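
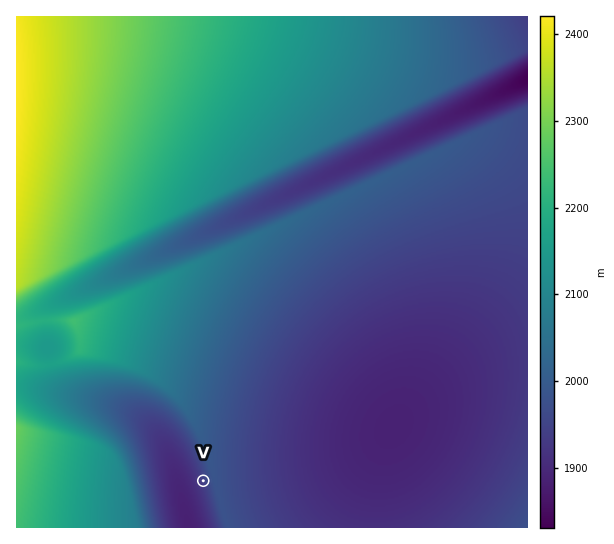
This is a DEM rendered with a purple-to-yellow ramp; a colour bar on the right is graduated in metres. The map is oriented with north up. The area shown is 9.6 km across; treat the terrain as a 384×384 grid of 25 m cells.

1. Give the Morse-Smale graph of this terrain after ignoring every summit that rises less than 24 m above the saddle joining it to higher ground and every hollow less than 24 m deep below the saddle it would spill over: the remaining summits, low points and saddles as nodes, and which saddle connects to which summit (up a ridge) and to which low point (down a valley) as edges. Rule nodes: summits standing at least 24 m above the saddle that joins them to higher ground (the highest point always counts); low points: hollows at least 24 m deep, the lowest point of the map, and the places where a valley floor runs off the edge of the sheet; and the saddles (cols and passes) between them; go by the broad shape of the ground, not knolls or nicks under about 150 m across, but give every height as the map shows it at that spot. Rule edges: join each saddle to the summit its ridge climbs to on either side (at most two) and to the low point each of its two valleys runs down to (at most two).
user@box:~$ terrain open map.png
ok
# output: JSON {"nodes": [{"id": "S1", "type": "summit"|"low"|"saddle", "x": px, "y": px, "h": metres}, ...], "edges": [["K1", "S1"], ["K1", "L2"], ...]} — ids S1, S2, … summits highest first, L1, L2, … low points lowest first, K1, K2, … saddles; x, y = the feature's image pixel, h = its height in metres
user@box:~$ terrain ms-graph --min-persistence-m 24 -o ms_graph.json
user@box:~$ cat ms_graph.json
{"nodes": [
{"id": "S1", "type": "summit", "x": 17, "y": 81, "h": 2421},
{"id": "S2", "type": "summit", "x": 17, "y": 429, "h": 2285},
{"id": "S3", "type": "summit", "x": 74, "y": 321, "h": 2241},
{"id": "S4", "type": "summit", "x": 527, "y": 527, "h": 1978},
{"id": "L1", "type": "low", "x": 527, "y": 78, "h": 1831},
{"id": "L2", "type": "low", "x": 189, "y": 526, "h": 1884},
{"id": "L3", "type": "low", "x": 394, "y": 427, "h": 1887},
{"id": "K1", "type": "saddle", "x": 46, "y": 321, "h": 2199},
{"id": "K2", "type": "saddle", "x": 17, "y": 386, "h": 2171},
{"id": "K3", "type": "saddle", "x": 51, "y": 365, "h": 2166},
{"id": "K4", "type": "saddle", "x": 227, "y": 527, "h": 1979},
{"id": "K5", "type": "saddle", "x": 527, "y": 362, "h": 1927}],
"edges": [["K1", "S1"], ["K1", "S3"], ["K1", "L1"], ["K2", "S1"], ["K2", "S2"], ["K2", "L2"], ["K3", "S1"], ["K3", "S3"], ["K3", "L1"], ["K3", "L2"], ["K4", "S3"], ["K4", "L2"], ["K4", "L3"], ["K5", "S3"], ["K5", "S4"], ["K5", "L3"]]}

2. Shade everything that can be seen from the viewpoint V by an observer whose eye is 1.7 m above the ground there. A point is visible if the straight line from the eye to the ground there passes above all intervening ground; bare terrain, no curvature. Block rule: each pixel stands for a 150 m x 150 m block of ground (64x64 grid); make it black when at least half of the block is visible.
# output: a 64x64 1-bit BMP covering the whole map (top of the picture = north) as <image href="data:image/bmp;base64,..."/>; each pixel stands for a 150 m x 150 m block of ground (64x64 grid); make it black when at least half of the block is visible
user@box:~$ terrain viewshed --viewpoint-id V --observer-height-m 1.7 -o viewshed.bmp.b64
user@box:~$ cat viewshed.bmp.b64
<image width="64" height="64" href="data:image/bmp;base64,Qk0+AgAAAAAAAD4AAAAoAAAAQAAAAEAAAAABAAEAAAAAAAACAAATCwAAEwsAAAIAAAAAAAAA////AAAAAAAAAf8AAAAAAAAB/4AAAAAAAAP/gAAAAAAAA/+AAAAAAAAD/4AAAAAAAAf/gAAAAAAAB/8AAAAAAAAH/wAAAAAAAA//AAAAAAAAH/4AAAAAAAA//gAAAAAAAD/+AAAAAAAAP/wAAAAAAAA//AAAAAAAAP/4AAAAAAAD//gAAAAAAB//8AAAAAAA///gAAAAAAD//8AAAAAAAP//gAAAAAAAx/4AAAAAAAAB8AAAAAAAAADAAAAAAAAAAMAAAAAAAAAAwAAAAAAAAACAAAAAAAAAAAAAAAAAAAAAAAAAAAAAAAAAAAAAAAAAAAAAAAAAAACAAAAAAAAAAOAAAAAAAAAA+AAAAAAAAAAEAAAAAAAAAAAAAAAAAAAAAAAAAAAAAAAAAAAAAAAAAAAAAAAAAAAAAAAAAAAAAAAAAAAAAAAAAAAAAAAAAAAAAAAAAAAAAAAAAAAAAAAAAAAAAAAAAAAAAAAAAAAAAAAAAAAAAAAAAAAAAAAAAAAAAAAAAAAAAAAAAAAAAAAAAAAAAAAAAAAAAAAAAAAAAAAAAAAAAAAAAAAAAAAAAAAAAAAAAAAAAAAAAAAAAAAAAAAAAAAAAAAAAAAAAAAAAAAAAAAAAAAAAAAAAAAAAAAAAAAAAAAAAAAAAAAAAAAAAAAAAAAAAAAAAAAAAAAAAAAAAAAAAAAAAA=="/>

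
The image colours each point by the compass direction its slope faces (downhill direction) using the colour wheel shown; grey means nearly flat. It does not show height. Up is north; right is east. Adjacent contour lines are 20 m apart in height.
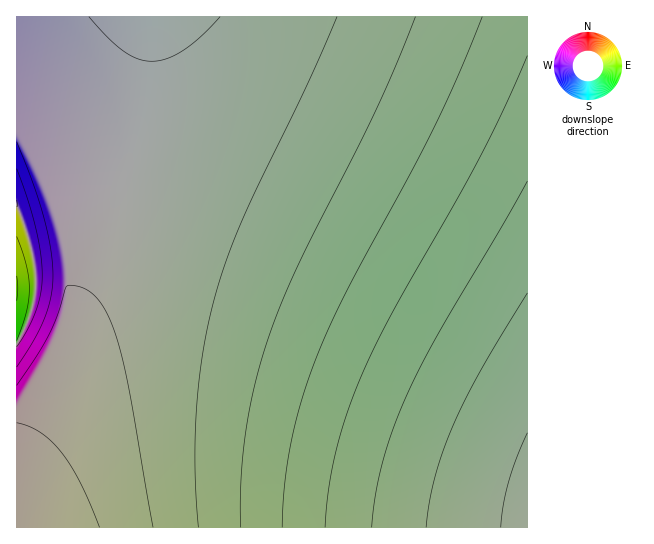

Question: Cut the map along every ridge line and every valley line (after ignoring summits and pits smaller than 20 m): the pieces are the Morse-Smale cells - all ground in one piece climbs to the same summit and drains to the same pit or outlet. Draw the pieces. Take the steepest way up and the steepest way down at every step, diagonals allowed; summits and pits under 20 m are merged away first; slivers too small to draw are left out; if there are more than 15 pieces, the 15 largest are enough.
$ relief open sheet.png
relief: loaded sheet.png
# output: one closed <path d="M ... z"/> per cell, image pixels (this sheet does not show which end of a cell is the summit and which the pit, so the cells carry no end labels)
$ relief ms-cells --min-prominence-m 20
<path d="M527 16l-376 1-6 66-8 43-12 45-26 78-59 142-24 66 1 71 511-1z"/><path d="M150 16l-134 1 0 189 13 33 7 35 0 16-4 20-9 24-7 9 1 113 23-65 59-142 26-78 12-45 8-43 4-34z"/><path d="M17 207l0 136 11-21 8-32 0-16-4-24-11-35z"/>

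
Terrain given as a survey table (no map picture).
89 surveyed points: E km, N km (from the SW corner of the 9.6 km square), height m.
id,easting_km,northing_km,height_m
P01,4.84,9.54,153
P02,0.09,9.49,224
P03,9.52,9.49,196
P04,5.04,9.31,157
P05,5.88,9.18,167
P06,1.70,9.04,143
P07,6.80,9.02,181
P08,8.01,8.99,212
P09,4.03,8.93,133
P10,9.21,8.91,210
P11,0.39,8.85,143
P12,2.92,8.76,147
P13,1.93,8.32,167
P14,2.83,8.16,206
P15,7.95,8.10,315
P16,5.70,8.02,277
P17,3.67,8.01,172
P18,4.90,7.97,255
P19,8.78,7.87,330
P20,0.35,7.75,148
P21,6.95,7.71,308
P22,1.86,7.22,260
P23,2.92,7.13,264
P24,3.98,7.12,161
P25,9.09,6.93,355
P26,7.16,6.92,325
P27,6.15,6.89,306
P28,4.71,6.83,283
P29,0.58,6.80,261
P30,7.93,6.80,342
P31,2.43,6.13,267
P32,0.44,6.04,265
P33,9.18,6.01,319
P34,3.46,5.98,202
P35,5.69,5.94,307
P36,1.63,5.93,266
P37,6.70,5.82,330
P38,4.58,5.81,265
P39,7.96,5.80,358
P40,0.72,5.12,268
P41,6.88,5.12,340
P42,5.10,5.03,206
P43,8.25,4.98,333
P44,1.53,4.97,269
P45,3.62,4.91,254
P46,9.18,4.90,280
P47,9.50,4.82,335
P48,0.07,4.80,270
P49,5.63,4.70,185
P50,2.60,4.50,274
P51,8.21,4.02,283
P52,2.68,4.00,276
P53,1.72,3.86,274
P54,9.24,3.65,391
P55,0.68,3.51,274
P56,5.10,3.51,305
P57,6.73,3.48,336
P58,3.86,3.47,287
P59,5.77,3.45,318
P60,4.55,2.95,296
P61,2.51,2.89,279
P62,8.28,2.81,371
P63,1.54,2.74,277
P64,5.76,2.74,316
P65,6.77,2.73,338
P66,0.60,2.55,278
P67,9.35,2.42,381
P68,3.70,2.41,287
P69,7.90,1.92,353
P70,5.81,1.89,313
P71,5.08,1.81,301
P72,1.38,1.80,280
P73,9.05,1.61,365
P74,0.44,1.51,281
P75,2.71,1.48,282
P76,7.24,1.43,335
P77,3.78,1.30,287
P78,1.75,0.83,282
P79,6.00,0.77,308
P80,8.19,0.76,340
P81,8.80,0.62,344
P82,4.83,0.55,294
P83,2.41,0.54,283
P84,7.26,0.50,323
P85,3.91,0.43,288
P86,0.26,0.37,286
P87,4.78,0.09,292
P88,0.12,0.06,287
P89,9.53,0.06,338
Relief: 120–395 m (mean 275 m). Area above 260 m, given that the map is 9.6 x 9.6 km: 68.6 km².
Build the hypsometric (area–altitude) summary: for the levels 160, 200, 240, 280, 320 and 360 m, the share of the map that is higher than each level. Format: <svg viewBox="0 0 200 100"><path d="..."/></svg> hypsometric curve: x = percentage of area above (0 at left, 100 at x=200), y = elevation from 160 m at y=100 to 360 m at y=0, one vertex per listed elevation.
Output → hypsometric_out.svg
<svg viewBox="0 0 200 100"><path d="M184 100l-15-20-12-20-50-20-62-20-34-20"/></svg>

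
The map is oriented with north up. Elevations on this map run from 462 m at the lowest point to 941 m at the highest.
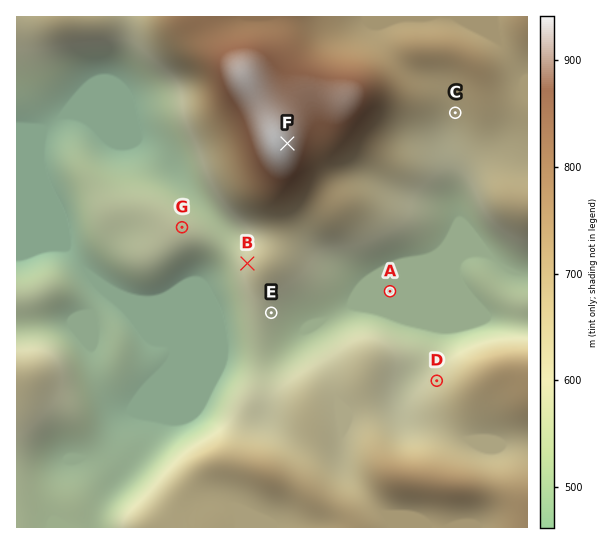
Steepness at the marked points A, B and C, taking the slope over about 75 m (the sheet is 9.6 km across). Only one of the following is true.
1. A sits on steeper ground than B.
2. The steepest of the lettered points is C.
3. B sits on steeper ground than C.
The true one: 3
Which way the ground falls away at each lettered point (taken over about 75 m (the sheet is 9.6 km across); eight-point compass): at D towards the NW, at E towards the SE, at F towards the E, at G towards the NE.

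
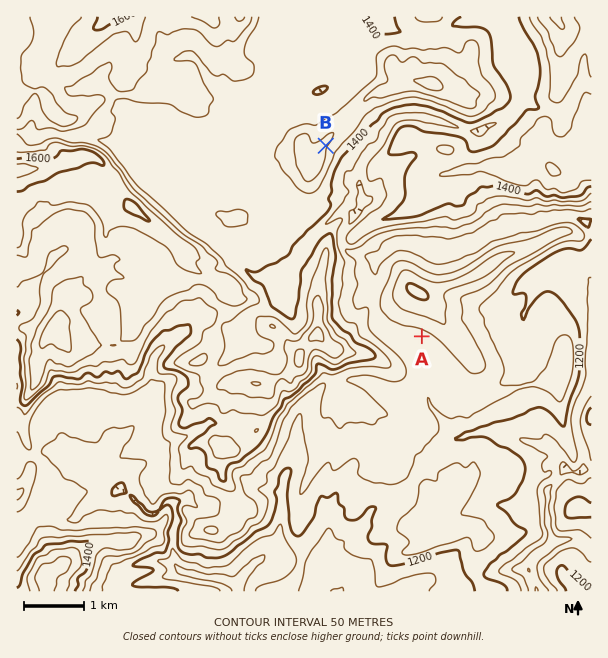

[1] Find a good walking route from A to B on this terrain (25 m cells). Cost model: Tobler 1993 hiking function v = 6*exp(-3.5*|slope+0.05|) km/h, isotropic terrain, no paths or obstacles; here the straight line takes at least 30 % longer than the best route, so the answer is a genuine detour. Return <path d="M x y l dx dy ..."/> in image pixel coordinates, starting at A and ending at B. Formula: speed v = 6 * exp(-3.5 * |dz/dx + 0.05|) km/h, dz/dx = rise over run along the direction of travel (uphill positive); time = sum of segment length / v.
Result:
<path d="M422 336l-30-15-21-21-6-3-3-6 0-4-9-18 0-6-2-3-6-6-4-9 0-15 4-9 0-3-1-3-3-2-2-3 0-1 2-3 0-5-11-21 0-24-4-10"/>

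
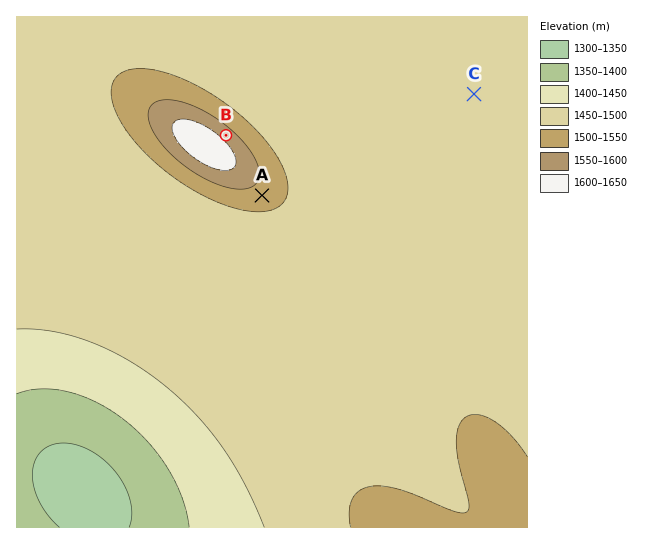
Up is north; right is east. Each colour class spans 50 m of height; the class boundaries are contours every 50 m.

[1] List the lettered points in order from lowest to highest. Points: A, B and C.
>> C A B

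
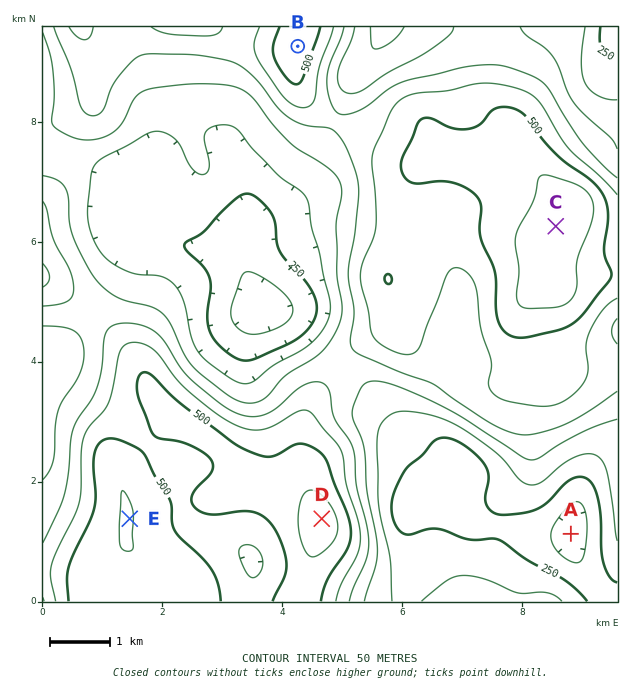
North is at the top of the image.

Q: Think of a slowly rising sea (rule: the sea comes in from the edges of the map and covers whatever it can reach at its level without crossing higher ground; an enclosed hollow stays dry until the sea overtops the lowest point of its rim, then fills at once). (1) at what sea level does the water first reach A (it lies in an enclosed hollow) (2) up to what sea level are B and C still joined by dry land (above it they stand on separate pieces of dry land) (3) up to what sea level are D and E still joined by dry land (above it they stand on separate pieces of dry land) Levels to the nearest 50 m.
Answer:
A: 250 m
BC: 400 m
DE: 500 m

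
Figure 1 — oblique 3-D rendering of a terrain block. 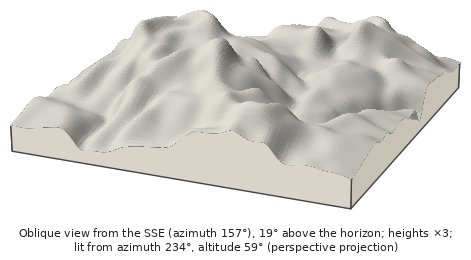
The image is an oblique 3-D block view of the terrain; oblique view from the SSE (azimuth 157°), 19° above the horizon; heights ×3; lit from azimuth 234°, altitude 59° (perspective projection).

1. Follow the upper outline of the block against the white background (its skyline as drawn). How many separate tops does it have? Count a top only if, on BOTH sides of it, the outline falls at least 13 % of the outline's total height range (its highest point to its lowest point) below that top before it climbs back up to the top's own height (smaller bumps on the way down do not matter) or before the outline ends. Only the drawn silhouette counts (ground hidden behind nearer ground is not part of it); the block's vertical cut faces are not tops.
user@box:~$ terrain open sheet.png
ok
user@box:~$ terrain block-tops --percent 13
2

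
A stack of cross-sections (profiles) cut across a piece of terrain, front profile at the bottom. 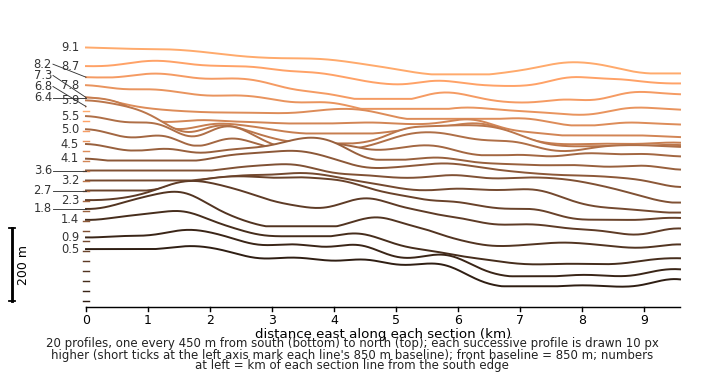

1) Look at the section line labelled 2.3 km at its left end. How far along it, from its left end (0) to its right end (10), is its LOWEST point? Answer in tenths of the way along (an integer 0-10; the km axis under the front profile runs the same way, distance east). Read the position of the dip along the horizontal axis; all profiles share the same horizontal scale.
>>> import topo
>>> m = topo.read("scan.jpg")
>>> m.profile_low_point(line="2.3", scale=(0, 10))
9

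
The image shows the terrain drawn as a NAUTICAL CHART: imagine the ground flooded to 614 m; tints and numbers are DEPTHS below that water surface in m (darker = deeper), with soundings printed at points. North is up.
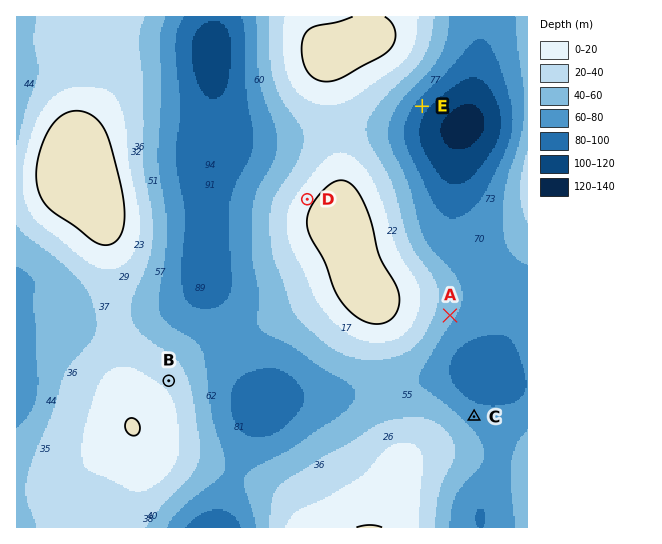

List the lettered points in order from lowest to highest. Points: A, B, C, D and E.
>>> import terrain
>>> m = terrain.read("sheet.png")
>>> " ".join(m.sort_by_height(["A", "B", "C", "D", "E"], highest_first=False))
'E C A B D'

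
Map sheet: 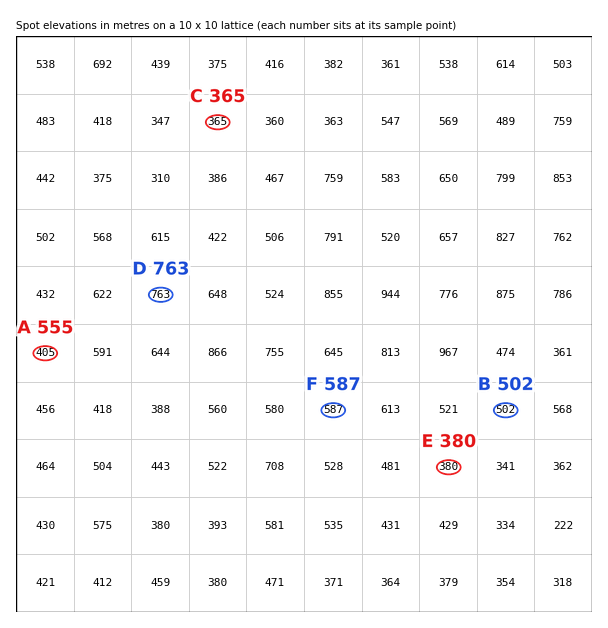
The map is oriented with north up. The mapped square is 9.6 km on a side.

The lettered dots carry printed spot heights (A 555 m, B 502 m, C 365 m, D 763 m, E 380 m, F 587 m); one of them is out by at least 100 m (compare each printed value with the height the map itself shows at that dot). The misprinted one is A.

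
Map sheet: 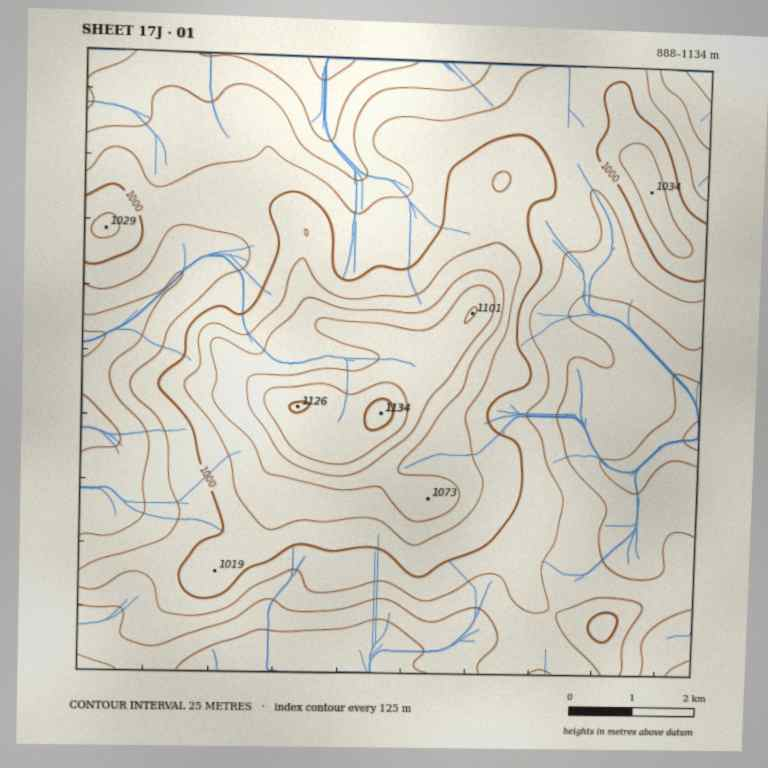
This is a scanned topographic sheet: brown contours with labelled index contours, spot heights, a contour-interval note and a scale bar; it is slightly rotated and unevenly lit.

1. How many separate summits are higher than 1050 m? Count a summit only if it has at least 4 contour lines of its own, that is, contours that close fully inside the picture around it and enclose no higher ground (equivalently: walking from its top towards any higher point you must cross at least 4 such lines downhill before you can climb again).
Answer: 1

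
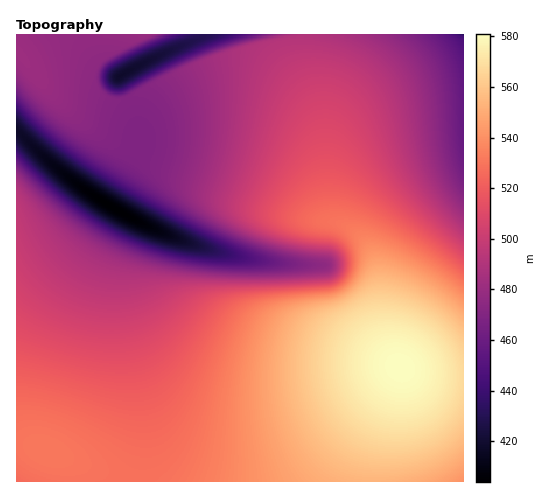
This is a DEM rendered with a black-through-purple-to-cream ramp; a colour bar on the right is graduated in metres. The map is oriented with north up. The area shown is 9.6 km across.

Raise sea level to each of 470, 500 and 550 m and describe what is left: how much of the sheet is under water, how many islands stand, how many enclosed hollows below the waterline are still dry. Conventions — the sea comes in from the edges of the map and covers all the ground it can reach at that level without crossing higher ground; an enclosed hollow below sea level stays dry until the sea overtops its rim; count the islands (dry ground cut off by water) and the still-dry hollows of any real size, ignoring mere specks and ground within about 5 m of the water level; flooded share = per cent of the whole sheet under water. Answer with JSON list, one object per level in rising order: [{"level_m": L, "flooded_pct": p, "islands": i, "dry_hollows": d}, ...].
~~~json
[{"level_m": 470, "flooded_pct": 14, "islands": 0, "dry_hollows": 0}, {"level_m": 500, "flooded_pct": 43, "islands": 0, "dry_hollows": 0}, {"level_m": 550, "flooded_pct": 83, "islands": 0, "dry_hollows": 0}]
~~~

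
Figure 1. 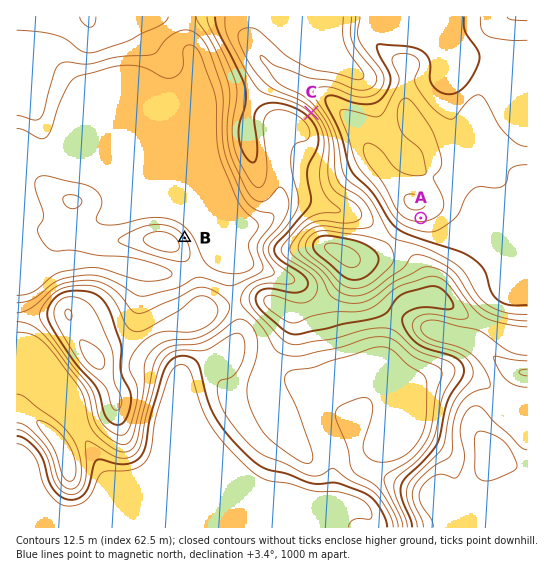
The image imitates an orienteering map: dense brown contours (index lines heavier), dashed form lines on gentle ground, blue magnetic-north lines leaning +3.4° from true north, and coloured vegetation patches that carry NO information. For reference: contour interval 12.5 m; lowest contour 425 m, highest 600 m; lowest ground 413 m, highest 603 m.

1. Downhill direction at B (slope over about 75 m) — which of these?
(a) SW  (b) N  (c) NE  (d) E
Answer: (c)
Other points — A S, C SW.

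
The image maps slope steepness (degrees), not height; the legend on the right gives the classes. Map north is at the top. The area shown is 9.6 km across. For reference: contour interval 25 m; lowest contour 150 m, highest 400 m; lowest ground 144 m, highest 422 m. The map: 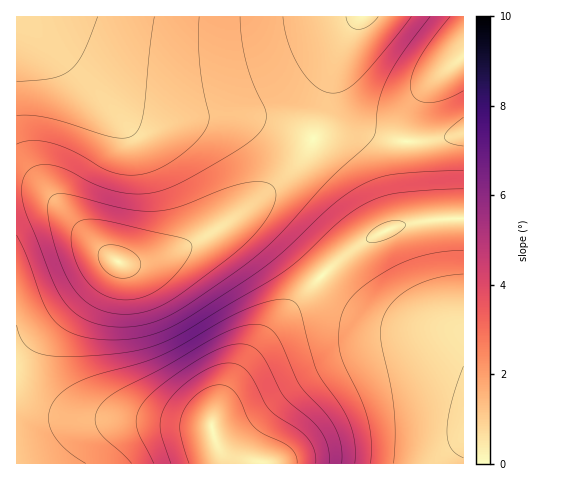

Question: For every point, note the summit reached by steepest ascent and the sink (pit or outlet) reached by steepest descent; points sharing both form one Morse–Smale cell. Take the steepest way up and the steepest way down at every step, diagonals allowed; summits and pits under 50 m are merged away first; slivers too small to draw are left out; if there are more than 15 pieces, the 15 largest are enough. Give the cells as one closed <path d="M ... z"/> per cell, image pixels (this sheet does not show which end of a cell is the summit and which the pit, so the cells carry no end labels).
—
<path d="M463 16l-102 0-10 13-11 21-10 32-11 43-8 19-9 14-24 25-42 34-43 27-29 12-26 7-20-1-13-9-56-56-17-8-16-1 1 276 204-1-1-11-8-22 0-9 6-14 31-50 53-62 40-37 27-19 19-9 32-9 44-3z"/><path d="M360 16l-343 0-1 171 16 2 17 8 56 56 13 9 26 0 42-15 35-20 29-21 28-23 24-25 9-14 8-19 11-43 10-32z"/><path d="M463 219l-35 1-40 10-19 9-27 19-40 37-53 62-31 50-6 14 0 9 8 22 2 12 242-1z"/>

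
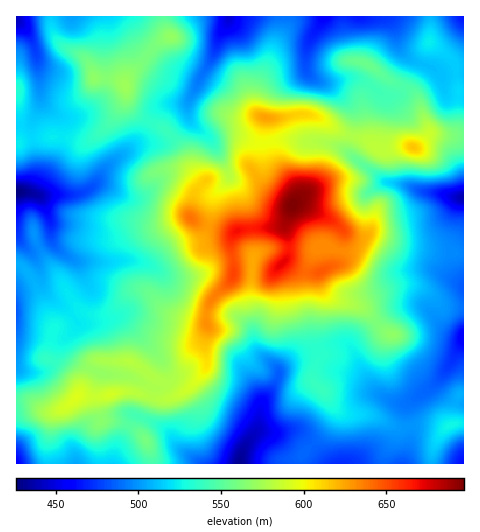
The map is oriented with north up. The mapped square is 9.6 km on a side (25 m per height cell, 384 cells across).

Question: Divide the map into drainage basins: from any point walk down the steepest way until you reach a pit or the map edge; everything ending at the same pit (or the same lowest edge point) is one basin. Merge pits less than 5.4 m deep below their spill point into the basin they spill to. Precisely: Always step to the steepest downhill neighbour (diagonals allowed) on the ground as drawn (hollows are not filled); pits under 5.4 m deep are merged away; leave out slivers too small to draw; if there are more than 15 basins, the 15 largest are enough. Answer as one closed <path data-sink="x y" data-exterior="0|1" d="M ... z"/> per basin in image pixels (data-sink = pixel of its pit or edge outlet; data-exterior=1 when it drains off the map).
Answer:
<path data-sink="17 192" data-exterior="1" d="M126 91l-4 14-13 19-15 14-7 4-21-5-24 0-20 4-6 4 0 119 6 3 10 11 21 45-5 35 15 9 13 14 3 7-1 8 26 0 15-4 15 0 23 7 11 0 18-9 19-20 2-7-2-12 2-43 5-9 18-16 6-16 16-3 24 5 9-8 15 9 19 3 18-11 7-28-10-13-33-17-7 0-8 19-9 4-29 1-20 4-33-11-5-4 2-15 4-10 8-10-14-15-8-20-7-8-11-11-19-8-15-11-3-7z"/><path data-sink="239 463" data-exterior="1" d="M285 261l-9 8-24-5-14 2-4 3-4 14-21 22-3 8 1 21-2 6 2 23-4 11-11 12-10 7-14 6-11 0-23-7-15 0-18 4-3 3 0 7 3 13 16 2 19 8 10 10 7 25 147 0 1-6 4-7 13-11 12-14 4-9 0-7-9-18-13-13 7-22-4-17 0-19 5-26-2-22-18-3z"/><path data-sink="229 17" data-exterior="1" d="M283 16l-118 0-1 9 7 11-11 6-34 39 1 21 3 7 15 11 19 9 18 18 8 20 14 15-9 12-5 23 16 9 22 6 55-6 13-26 1-6-2-6-25-27-3-7-3-9 2-27-8-5-3-7 4-23 23-52z"/><path data-sink="323 17" data-exterior="1" d="M430 16l-146 0-2 15-24 56-3 11 3 15 13 6 27-5 15 1 31 19 26 8 11 8 19-3 14 1 18-14 21 0 5-9 0-43-2-15-14-16-13-9z"/><path data-sink="463 197" data-exterior="1" d="M308 114l-34 5-8-1-2 7 0 20 3 9 3 7 25 27 2 8-3 8 11 1 25 14 23 17 9 2 13-3 29 12 60 6-1-118-31-1-18 14-14-1-19 3-13-9-24-7-21-14z"/><path data-sink="463 336" data-exterior="1" d="M319 273l-1 12 2 10-5 26 0 19 4 17-7 22 13 13 6 11 11 10 29 2 29 13 23-2 21 3 9-5 5-27 6-4 0-86-19-1-18-15-21-7-21 5-29 14-7 0-21-8-8-11z"/><path data-sink="17 20" data-exterior="1" d="M50 16l-34 1 1 127 5-3 20-4 24 0 21 5 7-4 15-14 17-26 0-13-4-4-14-3-13 0-4-12-8-9-19-9-7-8-5-9z"/><path data-sink="463 287" data-exterior="1" d="M343 231l-6 31-18 10 1 12 4 7 8 6 17 6 7 0 29-14 21-5 21 7 18 15 19 0-1-52-53-6-35-13-18 3z"/><path data-sink="71 17" data-exterior="1" d="M164 16l-112 0-1 9 6 15 7 8 19 9 8 9 4 12 21 1 9 5 3-8 20-22 12-12 11-6-6-8z"/><path data-sink="17 311" data-exterior="1" d="M19 264l-3 1 0 134 13 2 18 11 8 0 15-9 8-7 1-8-3-7-13-14-15-9 5-35-21-45z"/><path data-sink="17 463" data-exterior="1" d="M24 400l-8 0 0 63 32 1 0-22 3-21 3-8 4-2-11 1-18-11z"/><path data-sink="340 463" data-exterior="1" d="M333 404l1 13-4 9-8 11-17 14-4 7 0 5 82 1 2-9 9-16 0-11-5-5-14-7-29-2z"/><path data-sink="76 463" data-exterior="1" d="M83 395l-6 1-25 21-4 25 1 22 52-1 0-11-3-13 0-13 3-5-3-15 0-7 2-2z"/><path data-sink="463 17" data-exterior="1" d="M463 16l-33 1-1 25 13 9 16 17 6 0z"/><path data-sink="463 463" data-exterior="1" d="M463 423l-11 1-10 8-8 15-2 17 32-1z"/>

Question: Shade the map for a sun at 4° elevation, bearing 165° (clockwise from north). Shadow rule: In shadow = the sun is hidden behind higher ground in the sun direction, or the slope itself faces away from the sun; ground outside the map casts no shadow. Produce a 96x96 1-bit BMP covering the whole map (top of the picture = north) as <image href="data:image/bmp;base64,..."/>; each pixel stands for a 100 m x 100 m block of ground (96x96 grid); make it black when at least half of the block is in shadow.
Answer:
<image width="96" height="96" href="data:image/bmp;base64,Qk2+BAAAAAAAAD4AAAAoAAAAYAAAAGAAAAABAAEAAAAAAIAEAAATCwAAEwsAAAIAAAAAAAAA////AAAAAAAAAAAAAAAAAAAAAAAAAAAAAAAAAAAAAAAAAAAAAAAAAAAAAAAAAAAAAAAAAAAAAAAAAAAAAAAAAAAAAAAAAAAAAAAAAAAAAAAAAAAAAAAAAAAAAAAAAAAAAAAAAAAAAAAAAAAAAAAAAAAAAAAAAAAAAAAAAAAAAAAAAAAAAAAAAAAAAAAAAAAAAAAAAAAAAAAAAAAAAAAAAAAAAAAAAAAAAAAAAAAAAAAPwAAAAAAAAAAAAAD/4AAAAAAAAAAAAAD/wBgAAAAAAAAAAAD/wAgAAAAAYAAAAAT/+AAAAAAAYAAAAAD/+AAAAAAAAAAAAADg+AAAAAAAAAAAAACAeAAAAAAAAAAAAAAAOAAAAAAAAAAAAAAAP/wAAAAAAAAAAAAAP/8AAAAAAAAAAAAAH/8AAAAAAAAAAAAAD/4AAAAAAAAAAAAAD/4AAAAAAAAAAAAAB/wAAAAAAAAAAAAAA+AAAAAAAAAAAAAAAAAAAAAAAAAAYAAAAAAAAAAAAAAAAAAAAAAABgAAAAAAAAAAAAAABgAAAAAAAAAAAAAABwAAAAAAAAAAAAAAB4AAAAAAAAAAAAAAB8AAAAAAAAAAAAAAB+AAAAAAAAAAAAAAB/AAAAAAAAAAAAAAB/AAAAAAAAAAAAAAA/AAAAAAAAAAAAAAAeAAAAAAAAAAAAAAAAAGAAAAAAAAAAAAAAAHAAAAAAAAAAAAAAAHgAAAAAAAAAAAAAAHgAAAAAAAAAAAAAADAAAAAAAAAAAAAAAAAAAAAAAAAAAAAAAAAAAAAAAAAAAAAAAAAAAAAAAAAAAAAAQAAAAAAAAAAAAAAA/wAAAwAAAgAAAAAA/8AAH4AAB4AAAAAB/4AAH4AAP8PAAAOB/4AAD4AAf//8AAeB/wAAB8AAf9//AAeB/3gAB+A4f4//AA8B/nwAB/gwLwB+AA8B/HwAA/wADgAMAA+B+H4AAfwAAAAAAA/A8H/wAPAAAAAAAAfA4H/+AAAAAAAABAA+QH//nAAAAAAAD4A/AH///AAAAAAAD/B/gH//+AAAAAAAD///gH//8AAAAAAAB///iH//wAAAAAAAA///AH//gAAAAAAAAH/+AD//AAAAAAAAAAP8AD/8AAPgAAAAAAH8AB/4AAfgAAAAAAH4AAfgAAfgAAAAAAHwAAAAAA/hAAAAAADgAAAAAD/H4AAAAADgAAAAwA+H8AAAAADAAf+f4A+H8AAAAAAcH///wAcH4AAAAAA/n///wAYHwAAAAAA/////wAAAAAAAAAA/3///gAAAAAAAAAA/n///gAAAAAAAAAAfn///gAAAAAAAAAAfn///AADgAAAAAAAfH//+AAPAAAAAAAAP///8AA/AAAAAAAAP///4AB+AAAAAAAAH///4AH8AAAAAAAAH/4/3//4AAAAAAAAH/4///8AAAADwAAAD/4f//4AADAPwAAAD/8Pv/8AADAPgAAAB/8BP/8AADAPgAAAB/8AP/+AADAPAAAMB/8AH/8AACAGAAAYB/4AH/8AAAAAAAAAA/AAH/wAAA="/>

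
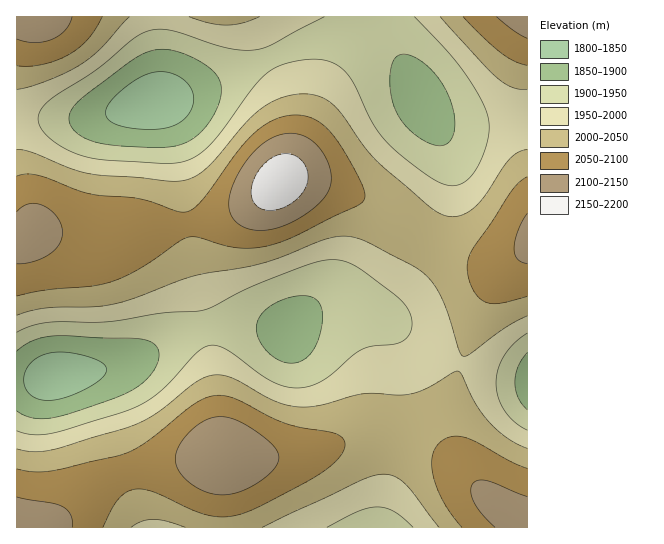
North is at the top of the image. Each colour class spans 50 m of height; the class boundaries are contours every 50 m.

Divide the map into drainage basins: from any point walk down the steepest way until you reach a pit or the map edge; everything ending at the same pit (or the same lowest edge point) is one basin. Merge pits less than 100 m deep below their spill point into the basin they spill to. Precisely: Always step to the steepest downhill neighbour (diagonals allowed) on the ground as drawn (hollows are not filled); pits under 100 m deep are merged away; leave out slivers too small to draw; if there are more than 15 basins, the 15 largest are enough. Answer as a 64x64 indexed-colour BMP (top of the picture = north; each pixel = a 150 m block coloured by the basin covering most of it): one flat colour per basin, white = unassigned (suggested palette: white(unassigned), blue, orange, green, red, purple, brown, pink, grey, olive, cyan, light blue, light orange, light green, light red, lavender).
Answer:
<image width="64" height="64" href="data:image/bmp;base64,Qk12CAAAAAAAAHYAAAAoAAAAQAAAAEAAAAABAAQAAAAAAAAIAAATCwAAEwsAABAAAAAAAAAA////ALR3HwAOf/8ALKAsACgn1gC9Z5QAS1aMAMJ34wB/f38AIr28AM++FwDox64AeLv/AIrfmACWmP8A1bDFACIiERERERERERERERERERERERERERERERERERERERERIiIiERERERERERERERERERERERERERERERERERERETMiIiIhERERERERERERERERERERERERERERERERERETMyIiIiIREREREREREREREREREREREREREREREREREzMzIiIiIiEREREREREREREREREREREREREREREREREzMzMiIiIiIhEREREREREREREREREREREREREREREREzMzMyIiIiIiIhERERERERERERERERERERERERERERETMzMzIiIiIiIiIiEREREREREREREREREREREREREREjMzMzMiIiIiIiIiIiIiIREREREREREREREREREREREiMzMzMyIiIiIiIiIiIiIiIiIiIiIiIiEREREREREREiMzMzMzIiIiIiIiIiIiIiIiIiIiIiIiIiIRERERERIiIzMzMzMiIiIiIiIiIiIiIiIiIiIiIiIiIiIiIiIiIiIzMzMzMyIiIiIiIiIiIiIiIiIiIiIiIiIiIiIiIiIiIjMzMzMzIiIiIiIiIiIiIiIiIiIiIiIiIiIiIiIiIiIiMzMzMzMiIiIiIiIiIiIiIiIiIiIiIiIiIiIiIiIiIiIzMzMzMyIiIiIiIiIiIiIiIiIiIiIiIiIiIiIiIiIiIjMzMzMzIiIiIiIiIiIiIiIiIiIiIiIiIiIiIiIiIiIiIzMzMzMiIiIiIiIiIiIiIiIiIiIiIiIiIiIiIiIiIiIjMzMzMyIiIiIiIiIiIiIiIiIiIiIiIiIiIiIiIiIiIiMzMzMzIiIiIiIiIiIiIiIiIiIiIiIiIiIiIiIiIiIiIzMzMzMiIiIiIiIiIiIiIiIiIiIiIiIiIiIiIiIiIiIiMzMzMyIiIiIiIiIiIiIiIiIiIiIiIiIiIiIiIiIiIiIzMzMzIiIiIiIiIiIiIiIiIiIiIiIiIiIiIiIiIiIiIjMzMzMiIiIiIiIiIiIiIiIiIiIiIiIiIiIiIiIiIiIiIzMzMyIiIiIiIiIiIiIiIiIiIiIiIiIiIiIiIiIiIiIjMzMzIiIiIiIiIiIiIiIiIiIiIiIiIiIiIiIiIiIiIiMzMzMiIiIiIiIiIiIiIiIiIiIiIiIiIiIiIiIiIiIiIjMzMyIiIiIiIiIiIiIiIiIiIiIiIiIiIiIiIiIiIiIiMzMzIiIiIiIiIiIiIiIiIiIiIiIiIiIiIiIiIiIiIiIjMzMiIiIiIiIiIiIiIiIiIiIiIiIiIiIiIiIiIiIiIiMzMyIiIiIiIiIiIiIiIiIiIiIiIiIiIiIiIiIiIiIiIjMzIiIiIiIiIiIiIiIiIiIiIiIiIiIiIiIiIiIiIiIiIzMiIiIiIiIiIiIiIiIiIiIiIiIiIiIiIiIiIiIiIiIiMyIiIiIiIiIiIiIiIiIiIiIiIiIiIiIiIiIiIiIiERIjIiIiIiIiIiIiIiIiIiIiIiIiIiIiIiIiIiIiIRERERMiIiIiIiIiIiIiIiIiIiIiIiIiIiIiIiIiIhERERERERIiIhEREiIiIiIiIiIiIiIiIiIiIiIiIiIhERERERERERERERERERERIiIiIiIiIiIiIiIiIiIiIREREREREREREREREREREREREREiIiIiIiIiIiIiIiIRERERERERERERERERERERERERERESIiIiIiIiIiIiERERERERERERERERERERERERERERERESIiIiIiIiIhERERERERERERERERERERERERERERERERESIiIiIiIREREREREREREREREREREREREREREREREREREiIiIiERERERERERERERERERERERERERERERERERERERERERERERERERERERERERERERERERERERERERERERERERERERERERERERERERERERERERERERERERERERERERERERERERERERERERERERERERERERERERERERERERERERERERERERERERERERERERERERERERERERERERERERERERERERERERERERERERERERERERERERERERERERERERERERERERERERERERERERERERERERERERERERERERERERERERERERERERERERERERERERERERERERERERERERERERERERERERERERERERERERERERERERERERERERERERERERERERERERERERERERERERERERERERERERERERERERERERERERERERERERERERERERERERERERERERERERERERERERERERERERERERERERERERERERERERERERERERERERERERERERERERERERERERERERERERERERERERERERERERERERERERERERERERERERERERERERERERERERERERERERERERERERERERERERERERERERERERERERERERERERERERERERERERERERERERERERERERERERERERERERERERERERERERERERERERERERERERERERERERERERERERERERERERERERERERERERERERERERERERERERERERERERERERERERERERERERERERERERERERERERERERERERERERERERERERERERERERERERERERERERERERERERERERERERERERERERERERERERERERERERERERERERERERERERERERERERERERERERER"/>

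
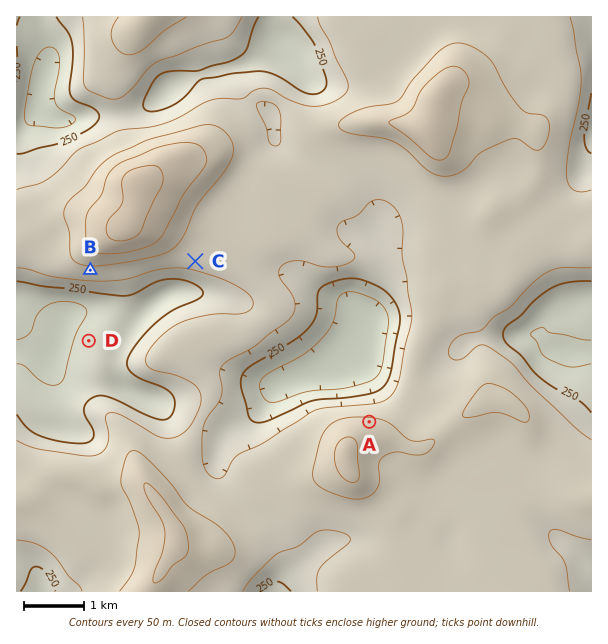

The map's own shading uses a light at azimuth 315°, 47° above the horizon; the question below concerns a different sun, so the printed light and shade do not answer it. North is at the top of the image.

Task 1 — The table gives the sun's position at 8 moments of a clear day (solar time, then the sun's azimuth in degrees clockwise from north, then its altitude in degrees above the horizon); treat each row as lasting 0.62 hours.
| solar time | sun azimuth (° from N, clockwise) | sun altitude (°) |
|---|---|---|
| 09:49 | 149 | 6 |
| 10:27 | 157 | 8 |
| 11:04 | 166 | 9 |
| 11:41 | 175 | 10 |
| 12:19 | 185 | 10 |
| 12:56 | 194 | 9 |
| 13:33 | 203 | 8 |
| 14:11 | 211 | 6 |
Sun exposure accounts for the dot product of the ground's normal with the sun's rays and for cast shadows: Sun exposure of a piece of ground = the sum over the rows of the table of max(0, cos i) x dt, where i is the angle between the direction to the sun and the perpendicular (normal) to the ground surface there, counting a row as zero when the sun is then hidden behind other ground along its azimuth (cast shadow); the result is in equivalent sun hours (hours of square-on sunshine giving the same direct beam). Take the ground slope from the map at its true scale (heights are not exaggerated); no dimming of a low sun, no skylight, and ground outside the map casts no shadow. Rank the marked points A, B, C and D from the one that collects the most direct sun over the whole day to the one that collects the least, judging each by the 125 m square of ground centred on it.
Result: B > C > D > A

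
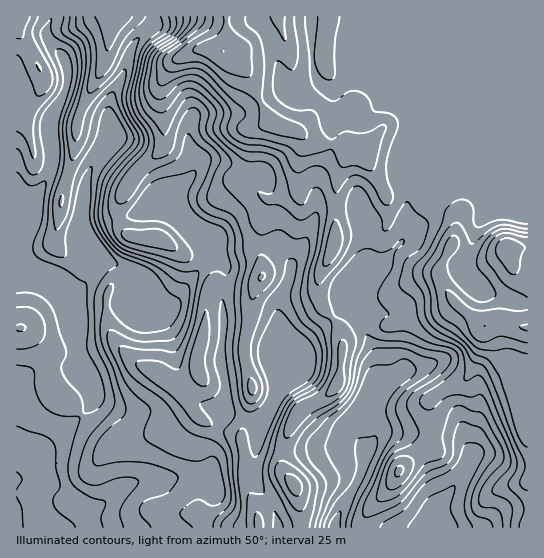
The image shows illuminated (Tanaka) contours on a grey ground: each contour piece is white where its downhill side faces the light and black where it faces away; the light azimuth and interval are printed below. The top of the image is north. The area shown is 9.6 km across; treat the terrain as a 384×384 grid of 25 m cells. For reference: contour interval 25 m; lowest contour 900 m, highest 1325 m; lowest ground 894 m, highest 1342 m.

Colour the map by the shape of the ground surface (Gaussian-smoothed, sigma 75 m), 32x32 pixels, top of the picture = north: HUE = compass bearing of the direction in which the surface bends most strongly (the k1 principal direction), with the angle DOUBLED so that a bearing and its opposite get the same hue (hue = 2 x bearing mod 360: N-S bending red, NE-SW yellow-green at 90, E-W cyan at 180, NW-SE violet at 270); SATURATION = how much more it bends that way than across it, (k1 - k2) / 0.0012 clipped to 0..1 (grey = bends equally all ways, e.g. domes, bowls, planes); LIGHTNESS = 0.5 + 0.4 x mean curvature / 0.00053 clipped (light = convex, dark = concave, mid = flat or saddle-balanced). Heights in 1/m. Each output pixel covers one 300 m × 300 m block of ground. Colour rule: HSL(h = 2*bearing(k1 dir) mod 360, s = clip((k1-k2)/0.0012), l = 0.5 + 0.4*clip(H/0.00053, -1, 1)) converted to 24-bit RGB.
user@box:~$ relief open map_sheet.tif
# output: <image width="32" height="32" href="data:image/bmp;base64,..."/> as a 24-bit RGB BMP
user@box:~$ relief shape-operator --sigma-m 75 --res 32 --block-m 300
<image width="32" height="32" href="data:image/bmp;base64,Qk02DAAAAAAAADYAAAAoAAAAIAAAACAAAAABABgAAAAAAAAMAAATCwAAEwsAAAAAAAAAAAAAX3GVmXmMhF1sdI9fZZaOb2yUinqVmoV7jpJwdZqTfYOVU3+aTJ/Yt3fVz6B83cqTMhZO1+Zm7NJ4CRAqC1KL77ypp3Q4ZnY2TIBDXXd2c2t7Y0d3v3Q6PW82Roh3yc2bbZGHd2SQk4erp3eHfmNIPXtGY5qZkpSrjpixfnmkl36dgKGNKlJXYSFAyeuWvTBtbR9s3vKkwseJfj2gAC4z03Gn8qjGvZ12QJ9UP29uXICBNDqP1JPRyI2yQnFhrsQ3d4p4ZHN6gFVfqz1Xr6h8YJhmNHJCXolDgH1Se3JaiI1omYNkPiZVXzCXtuuJfhhvZn+82/TXm4/Jol/MKGOqCVFV5nav+tHRl7NsLllXQnZGIWdqVIuo2qzQqnjd17LWeYJ1Z2F6Y1mKhoStyaqwn4GPamuAY3hVbHRNdXtMfIdLfItVKCdiUc9/sNpgTCau1/TdsNujnUmRnVCWqHOrE0BeLE+N9tbV89fqbjihcJVWGn1ZHGddi6BzjVKN46lqfoBvXWlwXoGDaIuOtoyVvI6ljnqlhHmfdXeZg4ybh5qdkI94LCdOXcg/a9pOJD6C9+t2m5suYUhGfXlngGx0Tld6C0tRzuOi7X+v1mvhy87dTWy+HklTUFkuTCAm9+ZVg3JzaXN1WIVpUY52a5qewZusmH6ok3qlh36dgYSWkltpilJMPXSfg9q7mMVkECpT+7+uzL9LQ1xCW4VWY2h2gmqBKWlrY40lo3AwsZFdxalygj+DVD5tUjxnWkp15/HHfnKMgH2Pd5aLWZJ1P4htnnJwq3KJkG9/kX2FiVN3pV19oczKYJu0RJt0wGY4FEpa6FzB/s7NaYJVTng2N2lMaImMXT56g3RZnqBfr6tftbpzaTx3Z1J6PTd4ZKSrxeexcHGNh4uRhpKSf5CMVYd7P1pgpVM8mYlTdV5Ie0ZHgcmFipdfb35nXydv/LtVDH1PAlph+tHh/8D82m+BGpAxJWpgN0uHhX6/uJTCxq2irJFtYTlkX5SHLS92gr5/pMaJcnaHiIuEgJCDgY6KdWaAQylZsoBcoXhXiFhffs2knliuuoxSPq6YJhFg+PPTPZPkD2FWCYcU7EbU/8zo9OPXCUxmOG1zLpFxeJ7C17Df75Pnq23IXpqqKytzl9SOhKiGanxog453hZF6fXpweFJ7SSlcr4xtjr2eoNnbhrrJkCus1u3JOjCSJRhi5v/MhR+gcWaAQ3VJDiUh455g/+TMIhx2PlNlPoY6IE0bTW0moEtW3nG1xjlzNnmOhM5ygYVndopYYpBYd5BtaXCGbDJ6bUN9m92vsejjlqjAcFCiijG58uinIx9URSug6P+5QiRYf32AfX1/FhxCvbZK//HMVi53RVFxiH1aTkI1a3skGSoLNiYS62IwOrlKeqJZf25MkaSRcK2SZqaeU0+PVSOOjM/ItfXMYJiekGyGej6NZziZ++TQIDN1KkOy++myLEFee36Ae1VlNyJJTcdf9/LUmzrRlyyOnF9TVWmcrWysmEp9K1dovd6UhMeKc1B2mIprr67AmqixZHmPR0BxNSdrxe+wh7FZW01DaWlFVEJfPDdq/OrMOi6ZITJz++G6RWeFU0VuiDNqX5GDPOJhv9uPbiCJpoHLoJ3RakzErz28t4+7XbPSqt3VybPZbn3XoLPhqJSVqomTiWCSUDpxNzt61e6LfnNWcWBqcHlpRVtUKDdR+ei0gDCmKCVr9emzlVmVNSptcmGcq76eftiWmpxPbzt2lpVRjXtaS0Vuak2xybCyj828ZeXTiHW6tmu4hFlJlpVunXFsjE92ZkRwO3mU59W3dI1pZ216e092kFhQF1RT7emazTWzKDOB7sOgvJhNGlJuVEiw39KaesJRUENlVU+GkoauqnieYFV8PVlft9uSqei9aDFoVS4jhUwikI5Fi4JYf1hCbzk7gptVKKGMz819xoGieURmWCU2rJtSM4pGFNVW3IWyHS1506Gj8dvaHmKfGDJl8rus1rhRLFVKU21fR4Jio2usp2G7YGu7xPW1hEMzZSJMdFFZr6uHcrSliUxsmT1Kg6RTcdypWmKEUlMadSIARyILX4U1arRWj9WhF7KNf1E0XS1YasY+5d6RnDeaFTRJy1K1/9PMOYWPSXN+YIRmOnZvdKe4c3nD77accTNTSC2nsoS5pMOQVJ2kRj+awILQ1u3NNF+UekJ2OwIo3qaTuNztps7qvvLymNThdzqZOTRrgGKdrsSDt7BZhklwSnx/FktV/ePOt3rQO0iJl4hqNI9ZOW5COlhS3YqO47KuBUyIs5HZ4+DrcnXmQ258YUWY/+O2H0ZcQAVQcZvb0frrq8Tss7zhocTPdiVYdS02QikjR3hAtsR4o5Fta155oJBwD0NT6e6c1YyETDmZrW+ys7J5PWJuPXJcQaZH7dSxHEllHbSI0OvJQTTFZXF8HB5V/+nMHXOpAABa6ea+rvMXK18Yb3UtgzgmcyFXsUNse56sQLufgqRwp5CAa1d/tp91IGh4meVDxalVXj9yi0JCwMhqPjxvZodgN6Fi0b1zklt+IW8tb3IKRzYRfF9aDzFO/O7P3DHQABAzz6KV+drSQaBBOGFLc2VXNzWhsqjSuJ/Bb3GXdpmIha6xh0mtv8ekPD2OkM1FvLhLPCpUuLlzrNOlMzqPkrmzY6OqiaV1q2+Aflt/f314gH9+oz1ZC35ex/U895RvABYzYLu389jb7qW1P1xqWXhkMYFoRXmLyouhlpCwhraiZlN+h0V4y8J1WkmBZbJWyXxXLilIdeRtbaFiUFeOgpdme25hc4BbjHJhgHh+gH9/gH9/fjPGc+qbAyZX/97BCD1GGot1iXuy/s3i2WWzUY1cTpaCIVZWmaBQtWU6nX4yTDszcmFL08eAV3BVUYR+zH2NYX2/fNh+Ul5za2l+gH99gHx8fYR/gHx8gH9/gH9/gH9/Lcqbmed6BwEy/+zMO5iRDFVDJWFAozo8/4ej3dqxNFWQWytVVD0jqYYsuq5EXVdJOIJDr8JthaeyP5G5k5+wlpzBw6OSTGRzYWx+fn2AgIeBfnyBgH9/gH9/gIB/gIB/cNlmJbd/CAAz/fbOfbuQK1N0HhAjMCQO3e8t7e6gHBlafyfNl4XXyszhwbbfh4TQkr/WktXVkL24RFeafqKPbImb2YiggGukR2V/fn+AgoN8gH6AgIB/gIB/gIB/gIB/0cqZi4MkABcz++fQzqNxIx1KOgxNs5p/puOE1+GDITVWIVZmU6RNxsRxold1nsumjMjRe3izr3iHSk53nI1jWHxIYK9505zFZkGQf3+Af4B/f39/f4B/gIB/gIB/gIB/qGF36X5zADIz8Fkp/8y6Dh03Chmf0bLN49mswst5SDJiJCA6Ym05m846W5xOcN5kcmZOcFtGm6Nzb1OHgnGap7+oQ4+CgEw+gm54f3+Af4B/f4B/f4B/f4B/f4B/gH9/aUt27MWuE6joABcz/9LMntIoACgzw3HP9N3X2Zp9RClSOkVxdp2Bjr+Af796abtcTzxgjKtscnxUgGtWT6hwpYFTgkxof31+f3+Af3+Af4B/f4B/f4B/f4B/gH9/gH59Vz553PfUYC3XAQMy5ruF/NfPACYzF0Zn76+l9Zyook+xM1Vwcbt7iMabl8ScdHCiTTZvmMFwUz53oL5+TGqGfWhogH5+f3+Af3+Af3+AgIB/f4B/f4B/f39/gHp+hHl4OMmWtPGhLgUmDw0meLZG/ezOGkugACYzxtzq69L5+Mz/g3vur9nglbisiKuEh1OajTuZjNGBMyt30dmWPTxxf39/gH9/f3+Af3+Af3+AgIB/gH9/gH9/gHl7hHN1fIyIg+p2cB1BmQWXQFWYM7RM3eid0mlzADMpAHwdbnQu43Ob5qPfx3uuucGZoImwiCyOjMd3bLxxMSlv49SUNURuf3+AgH9/f3+Af3+Af3+AgH9/f39/gHp/iHaIgJGLf3uB39ygKDx6HS+ByXnRmMe0k7h/yYmaYXHACjgxHywRS2kOknEVzI8vv81NX09EfkZ5uNOMS1SMMzBt59SiME2FfX2AgIB/f3+Af3+Af3+AgX6AgX59e3iBf4p9gH58gH9/"/>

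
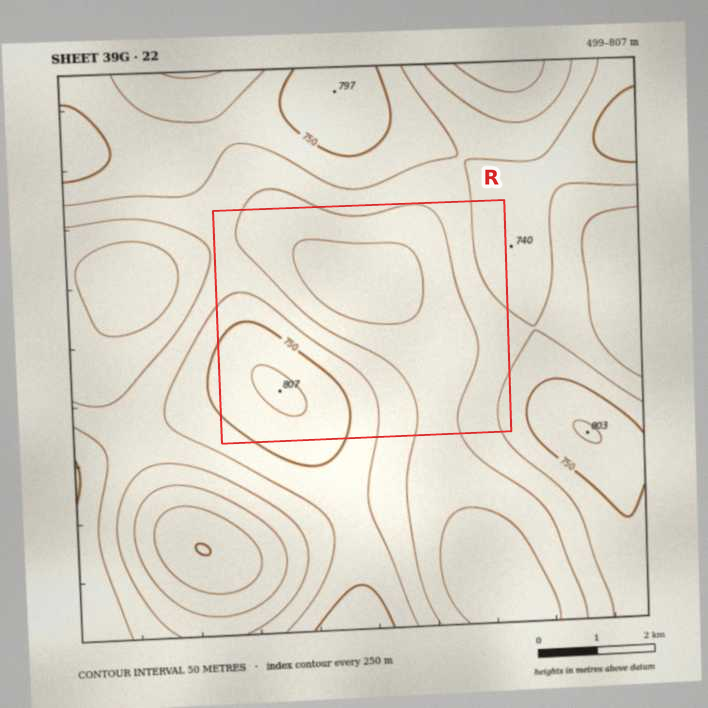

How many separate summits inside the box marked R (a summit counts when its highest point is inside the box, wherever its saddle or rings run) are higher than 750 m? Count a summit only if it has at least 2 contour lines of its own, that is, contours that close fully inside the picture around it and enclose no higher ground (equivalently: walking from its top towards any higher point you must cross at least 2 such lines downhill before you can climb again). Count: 1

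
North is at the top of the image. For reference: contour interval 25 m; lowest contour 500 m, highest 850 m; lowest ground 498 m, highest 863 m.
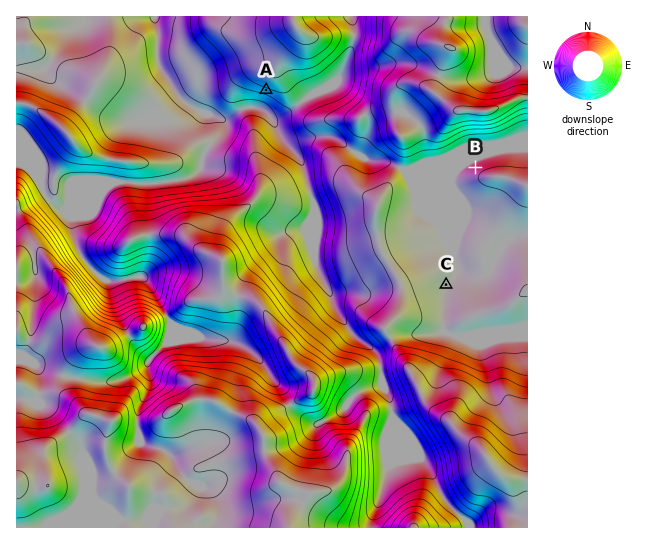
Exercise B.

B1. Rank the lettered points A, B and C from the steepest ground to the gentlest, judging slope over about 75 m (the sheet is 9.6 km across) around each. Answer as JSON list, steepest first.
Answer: ["A", "B", "C"]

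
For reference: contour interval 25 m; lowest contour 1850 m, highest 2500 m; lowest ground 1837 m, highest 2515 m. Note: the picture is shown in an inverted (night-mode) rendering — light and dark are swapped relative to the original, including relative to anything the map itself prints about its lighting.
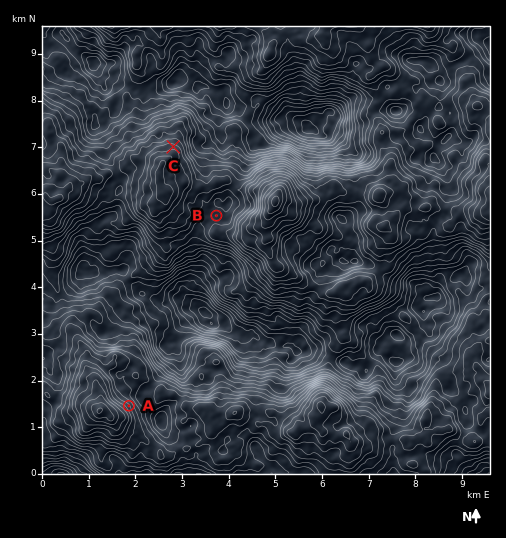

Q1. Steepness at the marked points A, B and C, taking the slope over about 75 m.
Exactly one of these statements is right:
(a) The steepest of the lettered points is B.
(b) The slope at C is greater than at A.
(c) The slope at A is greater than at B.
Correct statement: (c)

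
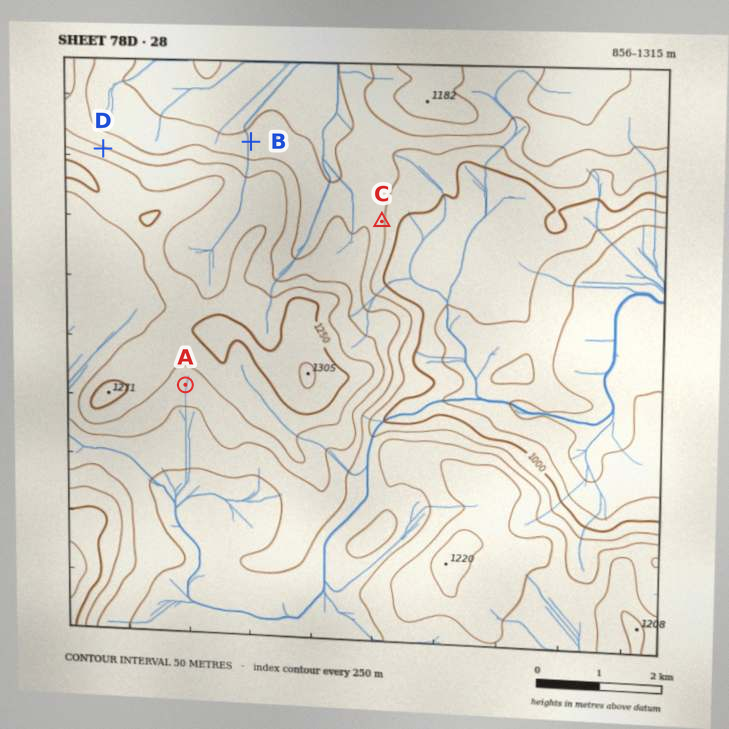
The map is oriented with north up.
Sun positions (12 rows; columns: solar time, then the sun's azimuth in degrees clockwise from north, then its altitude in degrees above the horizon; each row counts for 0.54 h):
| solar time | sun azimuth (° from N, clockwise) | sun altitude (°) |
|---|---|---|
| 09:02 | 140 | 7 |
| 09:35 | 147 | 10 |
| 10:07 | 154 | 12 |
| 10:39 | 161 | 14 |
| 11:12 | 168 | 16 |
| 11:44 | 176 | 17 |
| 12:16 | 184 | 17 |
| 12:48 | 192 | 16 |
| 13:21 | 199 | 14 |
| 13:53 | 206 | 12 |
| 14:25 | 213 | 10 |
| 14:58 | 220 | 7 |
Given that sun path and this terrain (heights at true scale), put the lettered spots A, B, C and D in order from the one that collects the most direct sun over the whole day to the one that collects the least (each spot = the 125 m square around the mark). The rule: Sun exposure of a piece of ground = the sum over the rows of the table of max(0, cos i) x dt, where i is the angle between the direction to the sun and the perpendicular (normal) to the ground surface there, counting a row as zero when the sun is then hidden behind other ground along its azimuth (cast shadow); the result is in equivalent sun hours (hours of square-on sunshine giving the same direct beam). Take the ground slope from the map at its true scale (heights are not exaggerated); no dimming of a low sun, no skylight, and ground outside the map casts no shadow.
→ A > C > B > D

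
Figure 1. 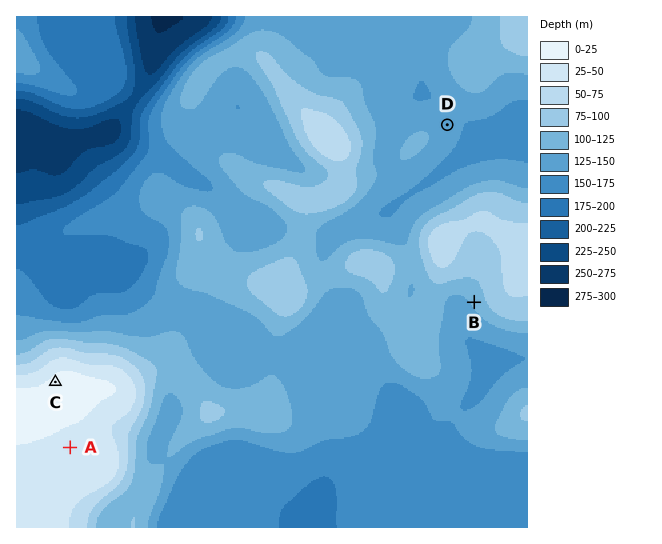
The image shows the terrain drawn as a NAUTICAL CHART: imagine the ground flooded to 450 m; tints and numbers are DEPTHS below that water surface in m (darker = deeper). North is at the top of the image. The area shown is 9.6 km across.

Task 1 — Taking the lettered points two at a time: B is lower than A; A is lower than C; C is higher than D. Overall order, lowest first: D B A C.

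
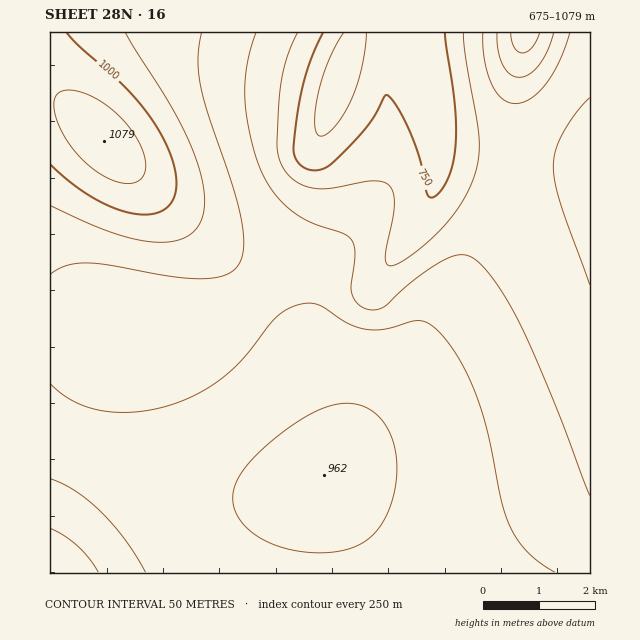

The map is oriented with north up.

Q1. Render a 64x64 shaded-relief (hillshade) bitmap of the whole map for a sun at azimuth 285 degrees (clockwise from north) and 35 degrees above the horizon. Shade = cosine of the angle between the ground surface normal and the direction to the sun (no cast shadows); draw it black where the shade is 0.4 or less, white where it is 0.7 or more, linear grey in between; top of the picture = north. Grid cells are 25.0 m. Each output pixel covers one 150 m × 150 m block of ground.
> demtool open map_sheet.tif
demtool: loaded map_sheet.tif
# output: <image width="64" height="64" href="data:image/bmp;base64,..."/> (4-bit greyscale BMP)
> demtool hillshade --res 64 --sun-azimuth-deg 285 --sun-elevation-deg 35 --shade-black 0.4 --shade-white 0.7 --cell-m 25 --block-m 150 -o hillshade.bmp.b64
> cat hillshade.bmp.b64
<image width="64" height="64" href="data:image/bmp;base64,Qk12CAAAAAAAAHYAAAAoAAAAQAAAAEAAAAABAAQAAAAAAAAIAAATCwAAEwsAABAAAAAAAAAAAAAAABEREQAiIiIAMzMzAERERABVVVUAZmZmAHd3dwCIiIgAmZmZAKqqqgC7u7sAzMzMAN3d3QDu7u4A////AKqqu7u6qqqpmZmZmZmZmZmZiIiIiIiIiIiIiIiIiIiIqqq7u6qqqqmZmZmZmZmZmZiIiIiIiIiIiIiIiIiIiIiqqqqqqqqqqZmZmZmZmZmZiIiIiIiIiIiIiIiIiIiIiJqqqqqqqqqZmZmZmZmZmZmIiIiIiIiIiIiIiIiIiIiImaqqqqqqqpmZmZmZmZmZmYiIiIiIiIiIiIiIiIiIiIiZqqqqqqqpmZmZmZmZmZmZiIiIiIiIiIiIiIiIiIiIiJmaqqqqqpmZmZmZmZmZmZmYiIiIiIiIiIiIiIiIiIiImZmqqqqpmZmZmZmZmZmZmZiIiIiIiIiIiIiIiIiIiIiZmZmZmZmZmZmZmZmZmZmZmIiIiIiIiIiIiHd3eIiIiJmZmZmZmZmZmZmZmZmZmZmZiIiIiIiIiIh3d3d3eIiImZmZmZmZmZmZmZmZmZmZmZmIiIiIiIiIh3d3d3d3iIiZmZmZmZmZmZmZmZmZmZmZmYiIiIiIiIh3d3d3d3eIiJmZmZmZmZmZmZmZmZmZmZmZmIiIiIiIh3d3d3d3d4iImZmZmZmZmZmZmZmZmZmZmZmYiIiIiIiHd3d3d3d3eIiZmZmZmZmZmZqqqqmZmZmZmZmIiIiIiId3d3d3d3d4iJmZmZmZmZmZqqqqqqmZmZmZmYiIiIiIh3d3d3d3d3iImZmZmZmZmZqqqqqqqqmZmZmZmIiIiIiHd3d3d3d3eIiZmZmZmZmZmqqqqqqqqpmZmZmYiIiIiId3d3d3d3d4iIiZmZmZmZmqqqqqqqqqqZmZmZiIiIiIh3d3d3d3d3iIiImZmZmZmaqqqqqqqqqpmZmZmYiIiIiId3d3d3d3d4iIiJmZmZmZqqqqqqqqqqqZmZmZiIiIiIh3d3d3d3d3iIiIiZmZmZmqqqqqqqqqqpmZmZmYiIiIiHd3d3d3d3eIiIiImZmZmZqqqqqqqqqqqZmZmZiIiIiIh3d3d3d3d4iIiIiZmZmZmqqqqqqqqqqpmZmZmIiIiIiHd3d3d3d3iIiIiImZmZmaqqqqqqqqqqmZmZmZiIiIiId3d3d3d3d4iIiIiJmZmZmqqqqqqqqqqZmZmZmYiIiIiHd3d3d3d3eIiIiImZmZmaqqqqqqqqqpmZmZmZmIiIiId3d3d3d3d4iIiIiJmZmZmqqqqqqqqpmZmZmZmZiIiIiHd3d3d3d3iIiIiImZmZmZqqqqqqqqmZmZmaqqmYiIiIh3d3d3d3eIiIiIiJmZmZmZmZmZmZmZmIiJq7qpiIiIiHd3d3d3d4iIiIiImZmZmZmZmZmZmZmId3mry6qYiIiIiHd3d3eIiIiIiIiZmZmZmZmZmZmZmYdmaKzcupmIiIiIh3d4iIiIiIiIiImZmZmZmZmZmZmYh1VXrN3LqYiIiIiIiIiIiIiIiIiIiZmZmYiJmZmZmZiGVFeb3cupmIiIiIiIiIiIiIiIiIiIiIiIiIiIiZmZmIdURYrN3LqZiIiIiIiIiIiIiIiIiIiIiIiIiIiIiZmYh2VFaLzdy6mIiIiIiIiIiIiIiIiIiIiIiId4iIiIiZmIdlRXm83MqpiIiIiIiIiIiIiIiIiIiId3d3d3iIiImYh2VVaKzdy6mYiIiIiIiIiIiImZmIiId3d3d3d4iIiJiIdlRWis3cupiIiIiIiIiIiJmZmYiId3dmZnd3eIiIiYiHZVV5vN3KmYiIiIiIiImZmZmZiId3ZmZmZnd3iIiJmId2VWes3cupmIiIiIiIiZmZmZmIh3ZmZmZmd3eIiImZiHZVVovN3LqYiIiIiIiJmZmZmYh3ZmVVVmZnd3iIiZmYh2VVec3cupmIiIiIiImaqqmZiHZmVVVVZmZ3d4iZmZmIdlVovd3KmYiIiIiIiqqqqZmHdmVVVVVmZmd3iJmZmZiGVVes3cupiIiIiIiKqqqpmIdmVVVVVVZmZmd4mqqqmYdlVpzd26mYiIiIiIqqqqmYh2VVREVVVmZlVniru6qpmGVWi93cqZiIiIiIi7u6qZh2ZVRERVVWZlREaKzMuqmYdlaL3typmIiIiIiLu7qpmHZVVERFVVZlVDNXrNy7qph2Vove3LmYiIiIiIu7uqmHdlVERFVVZlVDIkes3cuqmHZWi97cupiIiIiIi7u6qYdmVURFVVVmVUMiNZvdy7qYdlaL3ty6mIiIiIiLu6qZh2ZVVFVVVmZlQyIkes3cuph2Zove3LqYiIiIiIu7qph3ZVVVVVVmZmVUMiNpzdy7mHZmm97cupiHd3iIi7qpmHZlVVVVVmZmZVQyEli93cuodmeb3ty6mId3d4iKqqmIdmVVVVZmZmZmVDISR6zdy6h2Z5zu7cuYd2Z3iIqqmYd2ZlVWZmZmZmZVQyI2nN3LqHZnrO7ty6l2Vmd4iqmYh3ZmZmZmZmZmZlVDISWL3dyodmis7u3LqXZVVneJmYh3dmZmZmZmZmZmVUMhJHrN3Kh2aK3u7dy5dURFZ4mYiHd2ZmZmZmZmZmZVVDIjac3dqGZove7u3cp1MzVneIiHd3dmZ3d3d2ZmZmVUMiJYvd24Znm97u7u24UyJFZ4iId3d3d3d3d3ZmZmZVQyIkes3bhmec7u7u7shSETVnd3d3d3d3d3d3d2ZmZlVUMiNpzduGZ6zu7u//2VIBJGZ3d3d3d3d3d3d3ZmZmZVQyI1i924Zore7u7//qYgATVnd3d3d3d3d3d3d2ZmZmVUMiR6zchWi97u7v/+tzABNW"/>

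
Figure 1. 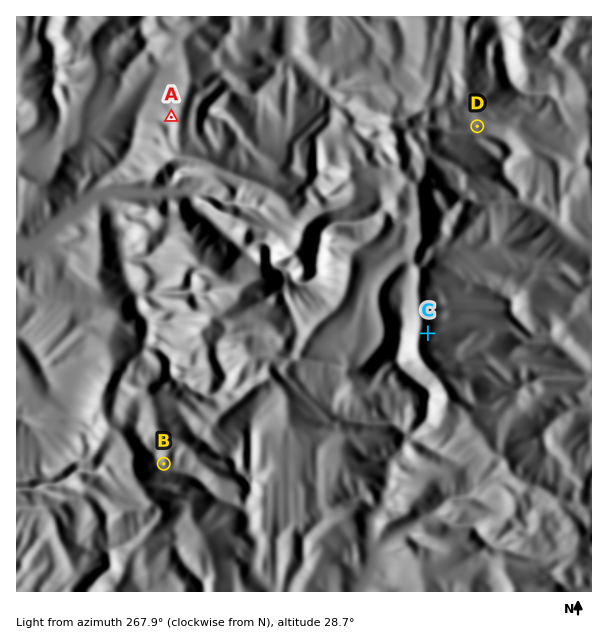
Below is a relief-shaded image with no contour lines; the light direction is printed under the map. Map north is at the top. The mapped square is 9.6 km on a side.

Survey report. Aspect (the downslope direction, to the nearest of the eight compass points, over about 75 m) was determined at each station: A W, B S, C E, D S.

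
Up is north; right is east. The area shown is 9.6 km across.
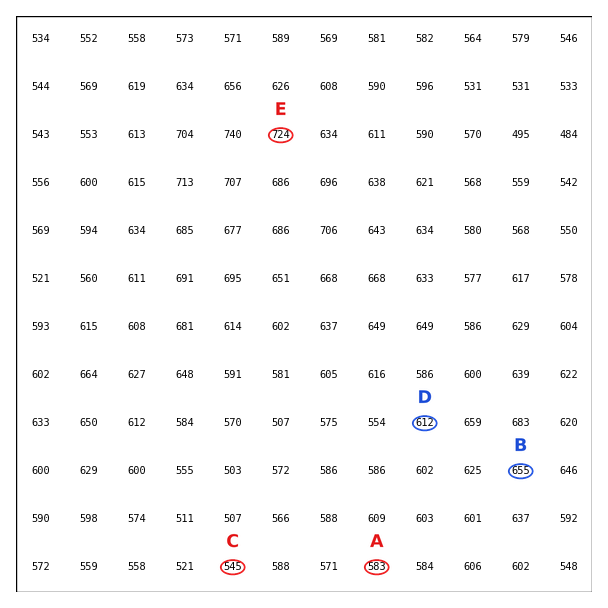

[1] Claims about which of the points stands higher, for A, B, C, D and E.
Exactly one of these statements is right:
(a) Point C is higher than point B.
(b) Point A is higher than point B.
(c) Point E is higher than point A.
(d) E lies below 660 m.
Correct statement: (c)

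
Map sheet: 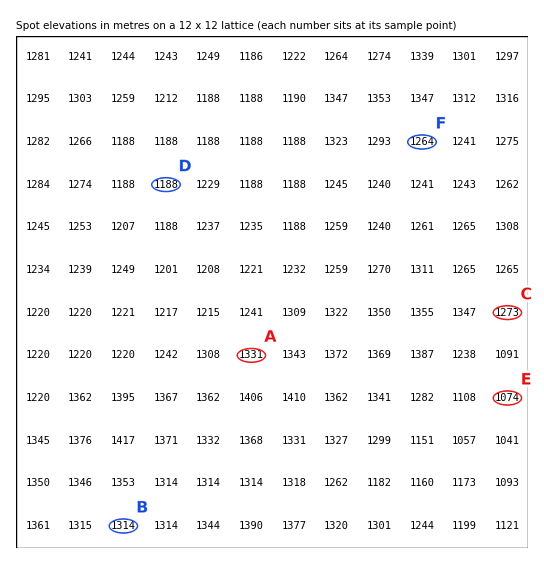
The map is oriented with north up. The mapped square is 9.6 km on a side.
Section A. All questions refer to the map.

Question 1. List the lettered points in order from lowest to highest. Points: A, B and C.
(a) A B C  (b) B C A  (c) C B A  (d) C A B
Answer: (c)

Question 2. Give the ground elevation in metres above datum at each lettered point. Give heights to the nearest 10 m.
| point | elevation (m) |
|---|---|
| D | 1190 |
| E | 1070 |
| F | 1260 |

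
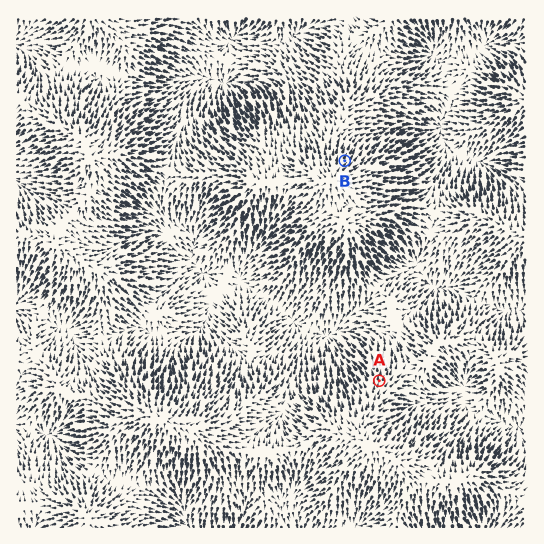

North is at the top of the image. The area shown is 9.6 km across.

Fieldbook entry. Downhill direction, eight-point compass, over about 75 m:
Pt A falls N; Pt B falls NE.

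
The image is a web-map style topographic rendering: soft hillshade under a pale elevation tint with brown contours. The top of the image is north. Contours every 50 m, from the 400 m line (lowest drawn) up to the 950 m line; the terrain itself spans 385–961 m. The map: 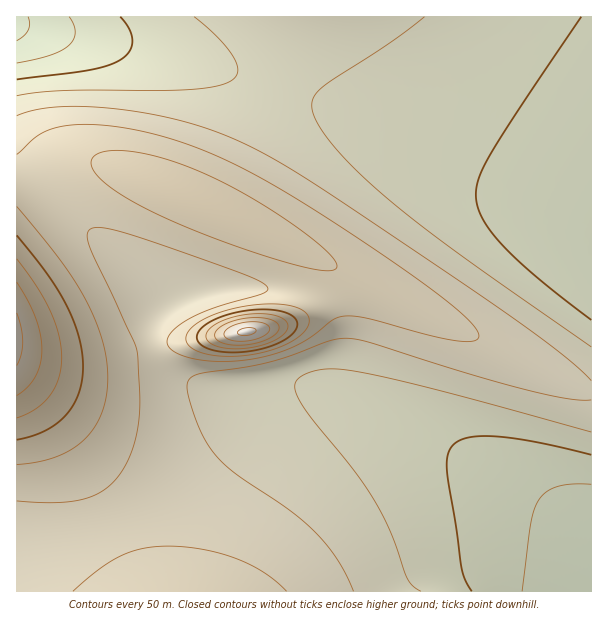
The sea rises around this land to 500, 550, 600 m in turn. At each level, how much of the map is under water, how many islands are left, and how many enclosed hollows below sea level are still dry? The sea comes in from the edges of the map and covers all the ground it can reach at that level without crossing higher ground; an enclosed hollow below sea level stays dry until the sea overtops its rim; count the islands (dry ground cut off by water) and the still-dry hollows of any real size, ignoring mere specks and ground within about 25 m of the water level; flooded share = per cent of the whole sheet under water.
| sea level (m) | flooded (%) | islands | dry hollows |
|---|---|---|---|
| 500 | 14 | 0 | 0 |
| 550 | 36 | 0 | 0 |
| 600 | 55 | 0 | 0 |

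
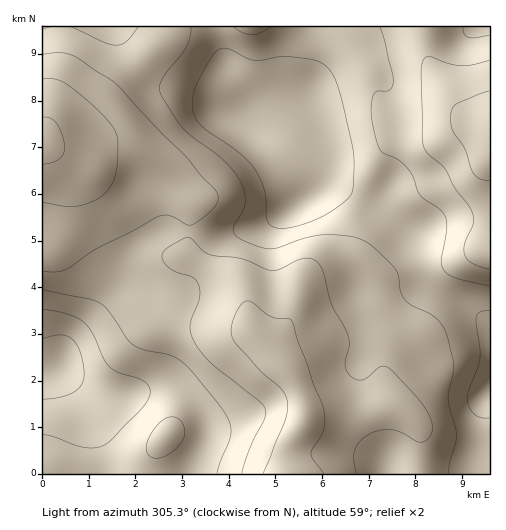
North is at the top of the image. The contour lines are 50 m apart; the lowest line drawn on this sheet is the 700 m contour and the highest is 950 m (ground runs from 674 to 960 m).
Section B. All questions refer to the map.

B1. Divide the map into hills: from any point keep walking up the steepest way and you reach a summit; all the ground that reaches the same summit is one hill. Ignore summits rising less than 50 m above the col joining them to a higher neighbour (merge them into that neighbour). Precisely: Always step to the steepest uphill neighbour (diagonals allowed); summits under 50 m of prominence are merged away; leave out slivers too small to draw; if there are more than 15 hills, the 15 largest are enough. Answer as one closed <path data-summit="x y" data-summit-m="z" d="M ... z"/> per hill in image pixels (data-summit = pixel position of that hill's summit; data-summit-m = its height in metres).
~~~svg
<path data-summit="303 422" data-summit-m="926" d="M333 186l-13 1-48 33-19 8-28 4-58-2-12 5-13 9-9 10-13 29-8 13-41 43-13 27-3 2 6 2 21 15 18 7 30 3 21-6 16-1 18 7 16 17 7 16-3 14-15 29 1 3 287 0 4-18 8-19 0-112-24-20-29-14-9-7-4-9-6-35-7-10-15-9-19-17z"/><path data-summit="43 143" data-summit-m="960" d="M311 26l-269 1 1 447 147-1 15-31 3-14-7-16-16-17-18-7-16 1-21 6-30-3-18-7-21-15-6-2 3-2 13-27 41-43 8-13 13-29 15-14 19-10 58 2 28-4 19-8 40-28 6-21 0-20-16-43 4-10 0-38 6-28z"/><path data-summit="489 132" data-summit-m="932" d="M489 26l-177 0-6 34 0 38-4 10 16 43 0 20-6 21 11-6 10 0 44 18 38 30 9 41 4 9 9 7 29 14 23 20z"/>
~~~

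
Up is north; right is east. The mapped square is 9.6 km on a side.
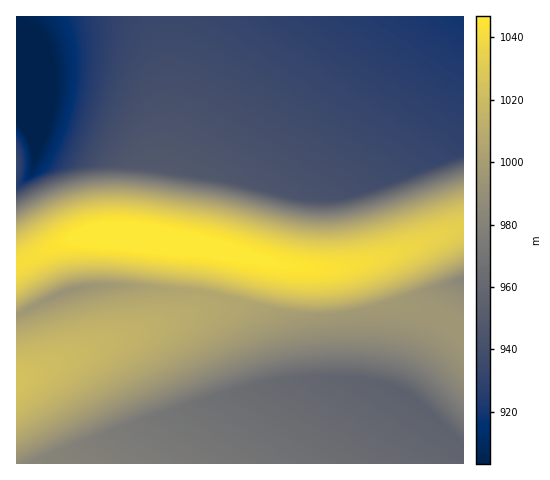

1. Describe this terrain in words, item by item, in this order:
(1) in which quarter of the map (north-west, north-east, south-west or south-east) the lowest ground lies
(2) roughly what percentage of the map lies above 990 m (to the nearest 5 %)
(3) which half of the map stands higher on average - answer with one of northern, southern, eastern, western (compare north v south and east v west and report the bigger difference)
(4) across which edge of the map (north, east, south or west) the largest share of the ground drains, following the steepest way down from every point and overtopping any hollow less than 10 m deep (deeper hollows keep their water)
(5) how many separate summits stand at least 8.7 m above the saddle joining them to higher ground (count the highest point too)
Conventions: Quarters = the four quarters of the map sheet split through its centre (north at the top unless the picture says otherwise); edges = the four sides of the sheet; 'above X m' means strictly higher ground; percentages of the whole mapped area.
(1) The lowest point lies in the north-west quarter of the map.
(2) About 40 % of the map lies above 990 m.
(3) On average the southern half of the map is the higher ground.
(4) Drainage is mainly to the east: more ground falls towards that edge than towards any other.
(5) Counting only tops that stand 8.7 m proud, the map has 2 summits.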